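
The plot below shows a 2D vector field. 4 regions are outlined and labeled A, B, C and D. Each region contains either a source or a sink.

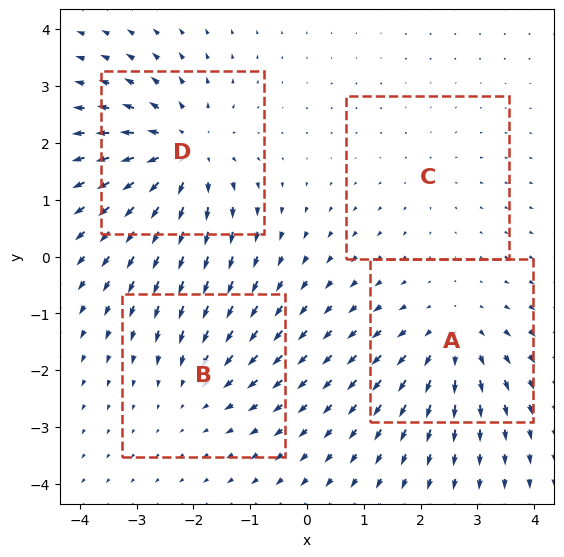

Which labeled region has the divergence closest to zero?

C

Divergence at each region's feature centre — A: about +5, B: about -3, C: about +2, D: about +7. Region C is closest to zero.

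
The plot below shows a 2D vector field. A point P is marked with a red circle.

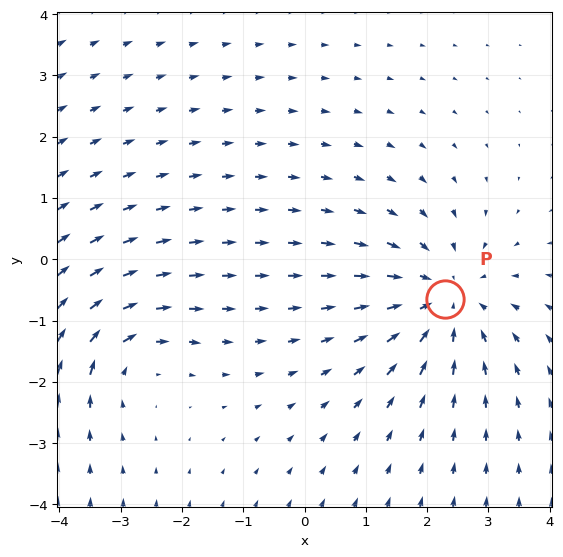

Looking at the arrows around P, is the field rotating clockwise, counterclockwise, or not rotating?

Near P at (2.3, -0.6) the arrows show no circulation. The curl there is ≈0.

not rotating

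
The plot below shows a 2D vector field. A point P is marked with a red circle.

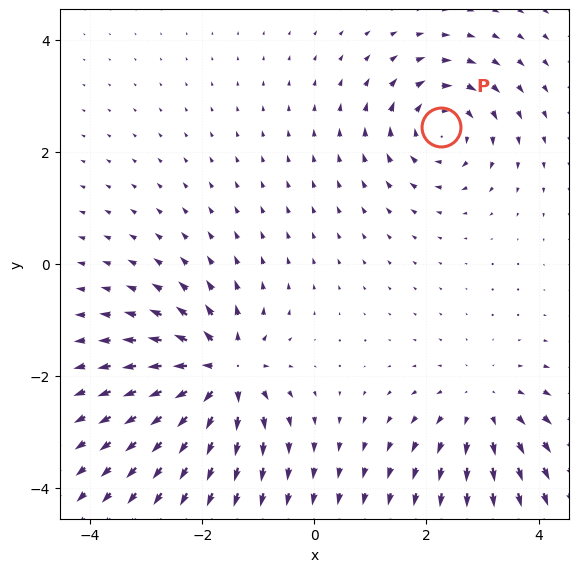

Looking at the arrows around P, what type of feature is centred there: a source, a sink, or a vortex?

vortex

At P (2.3, 2.4) the arrows circulate clockwise. Divergence ≈0, curl about -4 — near-zero divergence with nonzero curl is a vortex.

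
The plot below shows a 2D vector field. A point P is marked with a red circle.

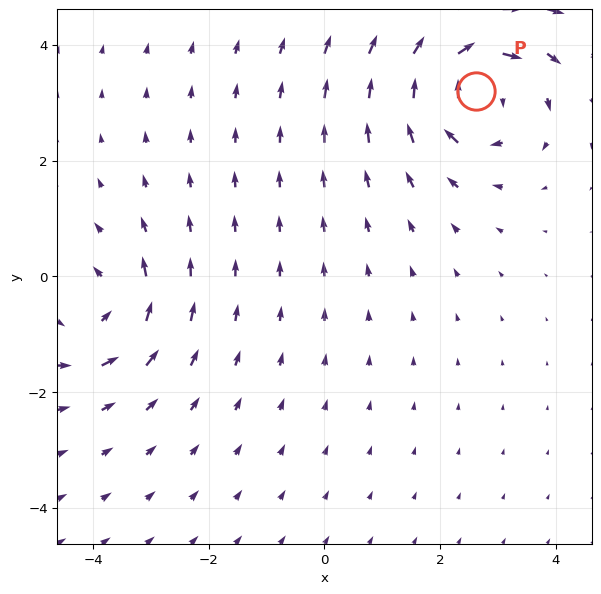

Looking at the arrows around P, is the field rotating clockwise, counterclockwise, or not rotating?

Near P at (2.6, 3.2) the arrows circulate clockwise. The curl (z-component) there is about -5; negative curl means clockwise rotation.

clockwise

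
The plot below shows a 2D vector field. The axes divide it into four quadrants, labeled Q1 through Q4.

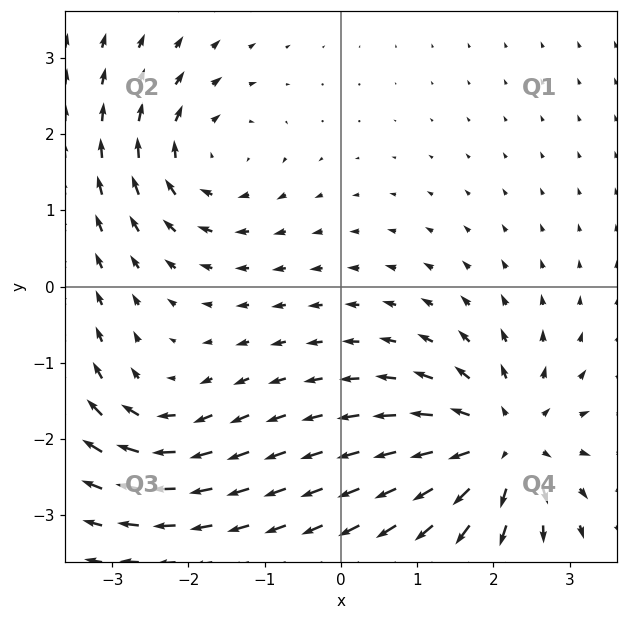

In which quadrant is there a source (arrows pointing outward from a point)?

Q4

The source sits at approximately (2.1, -2.1), which lies in quadrant Q4. The divergence there is about +6, positive as expected for a source.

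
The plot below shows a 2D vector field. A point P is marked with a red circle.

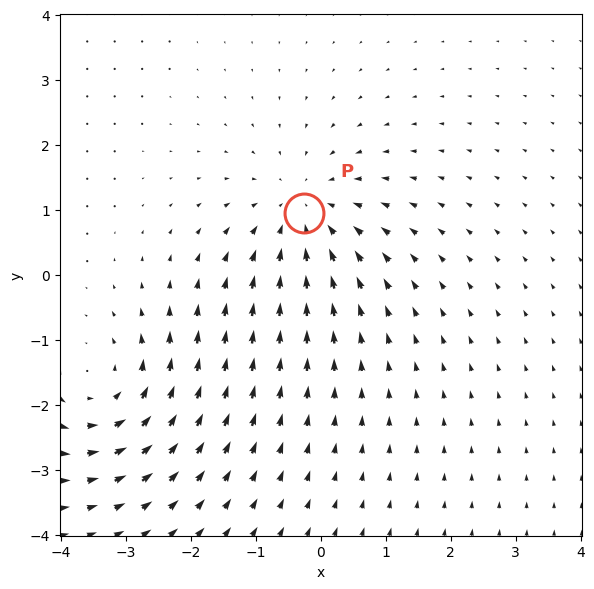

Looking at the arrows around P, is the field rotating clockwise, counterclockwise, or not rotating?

Near P at (-0.3, 0.9) the arrows show no circulation. The curl there is ≈0.

not rotating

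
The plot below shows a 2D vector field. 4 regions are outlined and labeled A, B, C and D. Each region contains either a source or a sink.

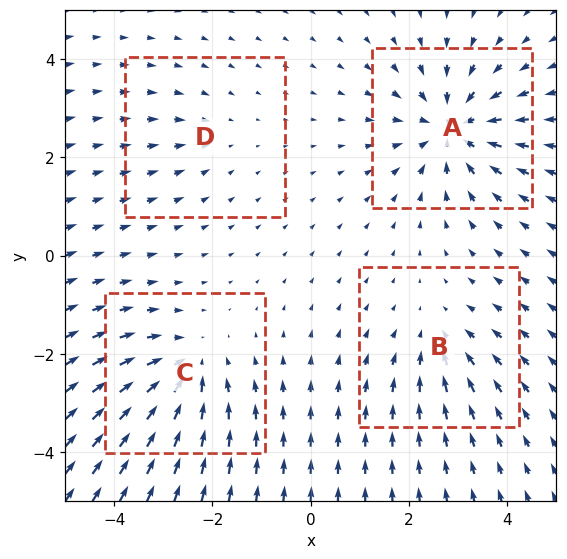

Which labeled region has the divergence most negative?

A

Divergence at each region's feature centre — A: about -6, B: about -3, C: about -5, D: about -2. Region A is most negative.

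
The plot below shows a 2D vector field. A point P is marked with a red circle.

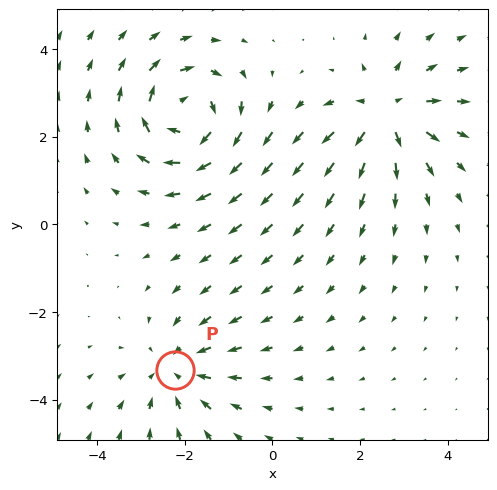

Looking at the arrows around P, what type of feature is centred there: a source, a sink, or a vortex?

At P (-2.2, -3.3) the arrows converge inward. Divergence about -3, curl ≈0 — negative divergence with near-zero curl is a sink.

sink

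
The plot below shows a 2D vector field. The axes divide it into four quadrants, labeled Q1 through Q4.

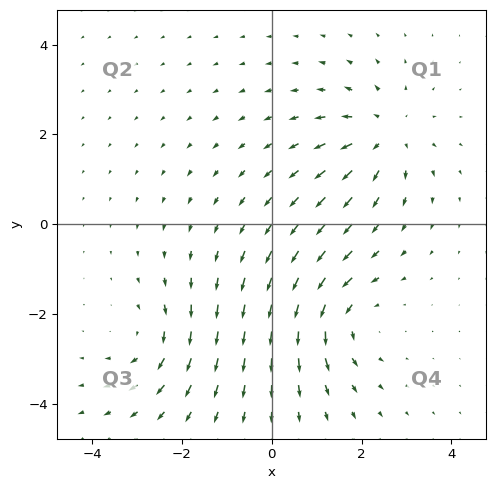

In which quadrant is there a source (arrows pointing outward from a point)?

The source sits at approximately (2.5, 2.0), which lies in quadrant Q1. The divergence there is about +4, positive as expected for a source.

Q1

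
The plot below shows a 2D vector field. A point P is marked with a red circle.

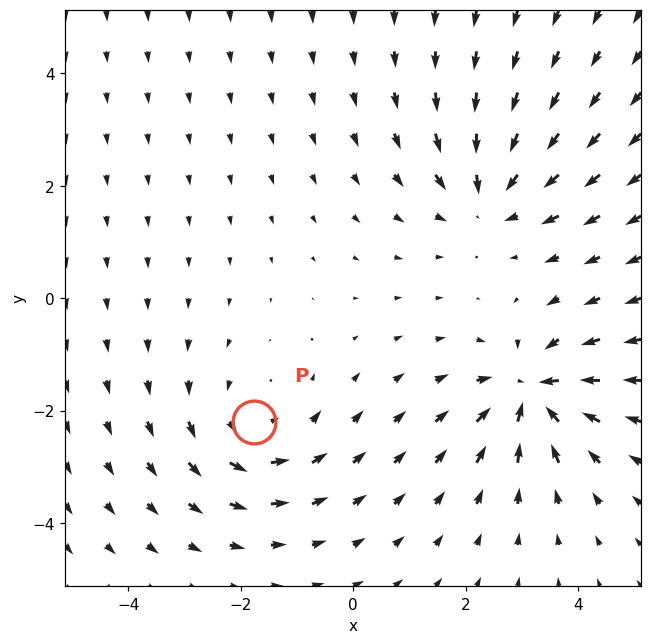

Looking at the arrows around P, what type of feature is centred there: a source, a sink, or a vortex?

At P (-1.8, -2.2) the arrows circulate counterclockwise. Divergence ≈0, curl about +4 — near-zero divergence with nonzero curl is a vortex.

vortex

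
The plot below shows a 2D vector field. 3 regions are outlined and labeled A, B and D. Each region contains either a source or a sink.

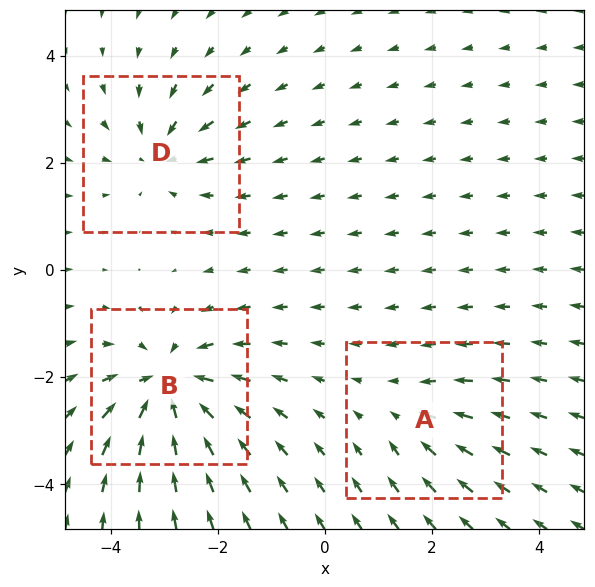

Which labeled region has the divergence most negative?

Divergence at each region's feature centre — A: about -2, B: about -6, D: about -3. Region B is most negative.

B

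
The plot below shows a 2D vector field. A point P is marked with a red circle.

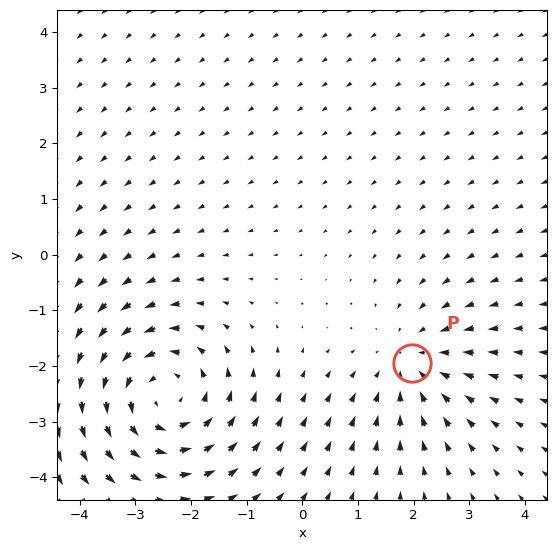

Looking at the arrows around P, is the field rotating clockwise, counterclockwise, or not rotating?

not rotating

Near P at (2.0, -2.0) the arrows show no circulation. The curl there is ≈0.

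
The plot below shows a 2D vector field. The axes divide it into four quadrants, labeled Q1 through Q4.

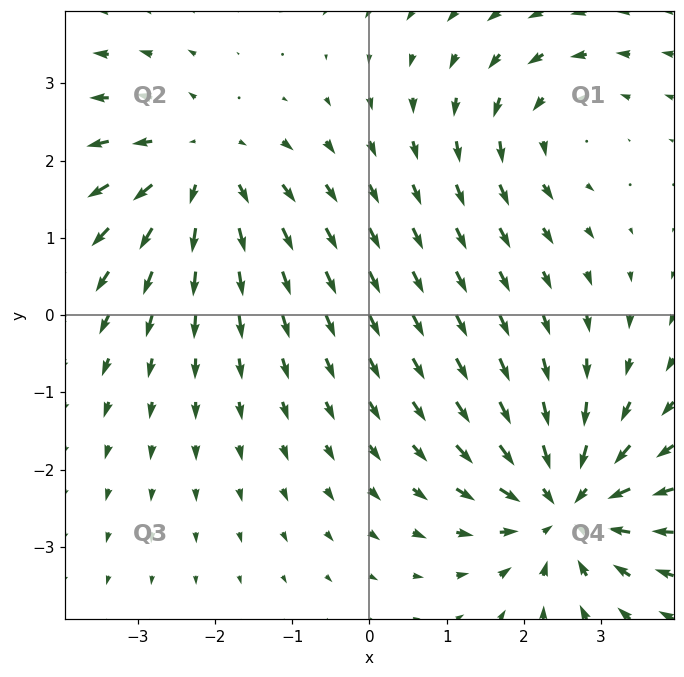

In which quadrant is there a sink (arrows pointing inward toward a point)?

The sink sits at approximately (2.5, -2.5), which lies in quadrant Q4. The divergence there is about -5, negative as expected for a sink.

Q4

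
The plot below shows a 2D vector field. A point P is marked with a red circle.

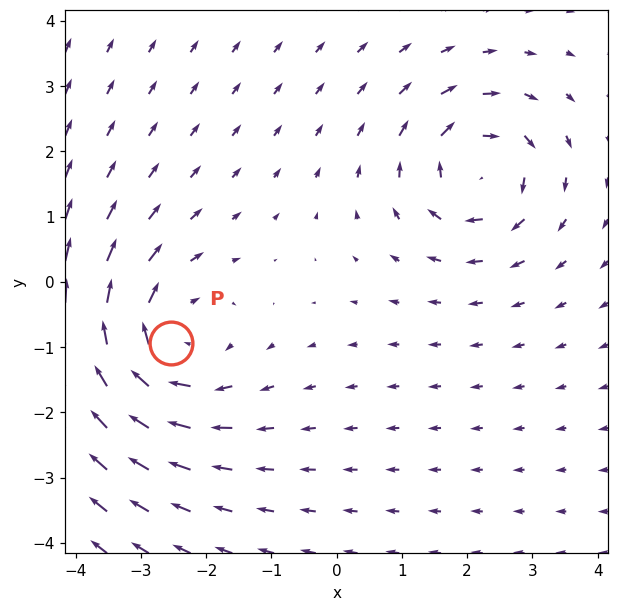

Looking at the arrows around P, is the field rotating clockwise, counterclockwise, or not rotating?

Near P at (-2.5, -0.9) the arrows circulate clockwise. The curl (z-component) there is about -3; negative curl means clockwise rotation.

clockwise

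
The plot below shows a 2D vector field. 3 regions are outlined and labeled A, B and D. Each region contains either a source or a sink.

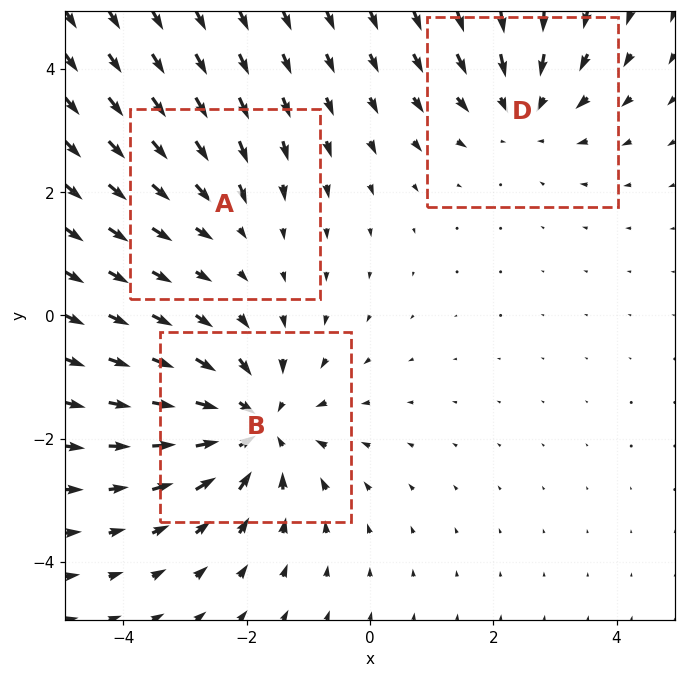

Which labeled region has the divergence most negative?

B

Divergence at each region's feature centre — A: about -2, B: about -4, D: about -3. Region B is most negative.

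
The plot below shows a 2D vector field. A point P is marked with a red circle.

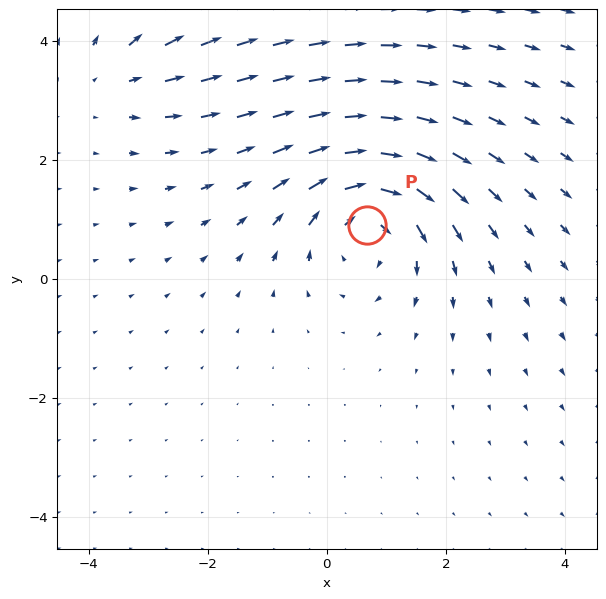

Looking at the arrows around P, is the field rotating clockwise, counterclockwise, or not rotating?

Near P at (0.7, 0.9) the arrows circulate clockwise. The curl (z-component) there is about -5; negative curl means clockwise rotation.

clockwise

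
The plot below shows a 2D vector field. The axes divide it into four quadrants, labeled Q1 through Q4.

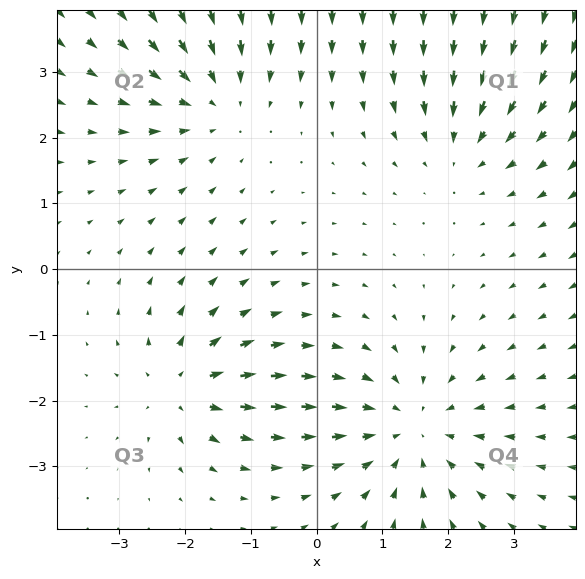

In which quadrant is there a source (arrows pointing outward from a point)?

The source sits at approximately (-2.0, -1.8), which lies in quadrant Q3. The divergence there is about +4, positive as expected for a source.

Q3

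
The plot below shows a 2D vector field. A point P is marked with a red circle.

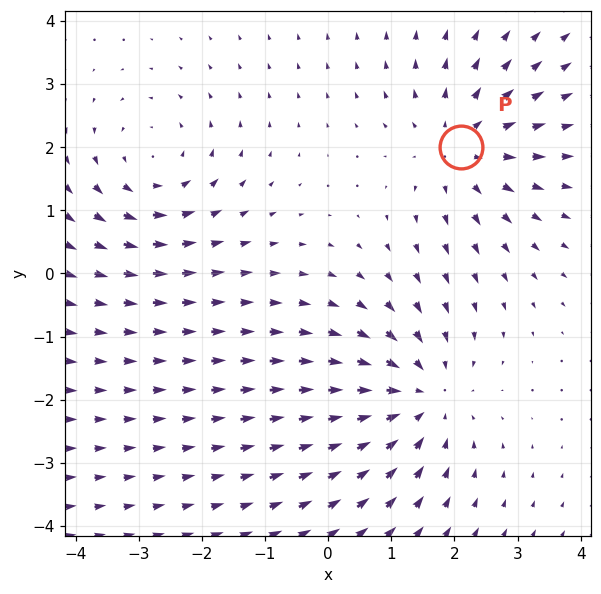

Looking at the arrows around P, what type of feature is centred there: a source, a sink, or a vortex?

At P (2.1, 2.0) the arrows spread outward. Divergence about +3, curl ≈0 — positive divergence with near-zero curl is a source.

source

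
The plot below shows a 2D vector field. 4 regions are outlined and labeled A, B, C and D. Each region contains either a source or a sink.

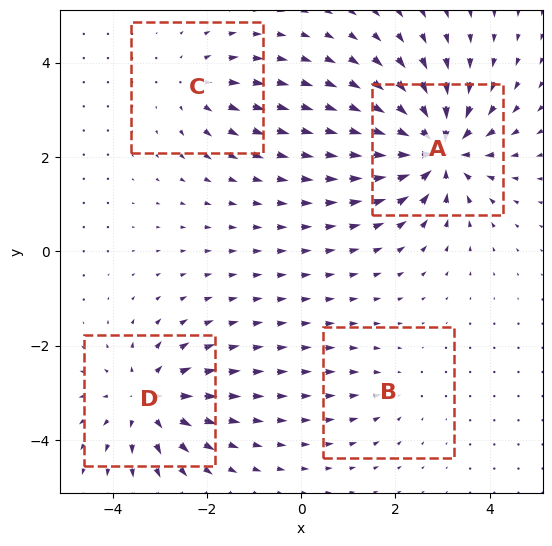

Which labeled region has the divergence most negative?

Divergence at each region's feature centre — A: about -8, B: about -2, C: about +3, D: about +6. Region A is most negative.

A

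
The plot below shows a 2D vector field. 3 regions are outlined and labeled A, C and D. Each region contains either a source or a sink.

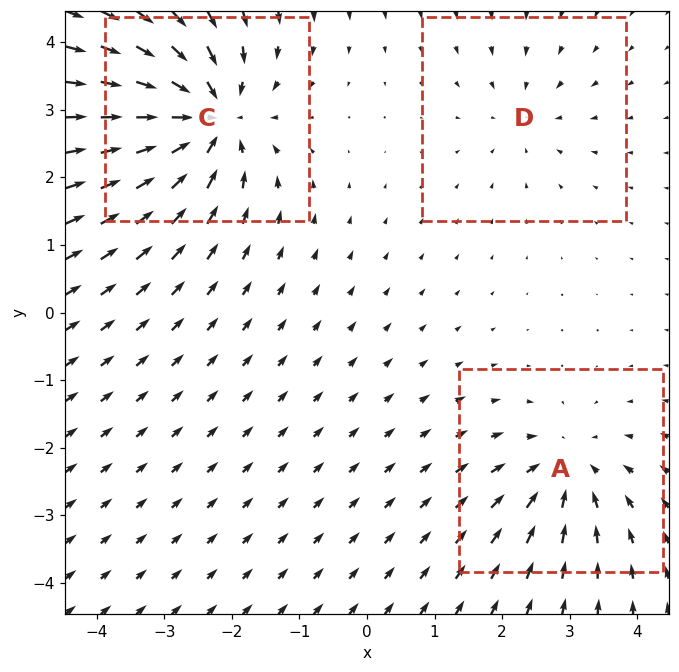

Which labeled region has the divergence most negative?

Divergence at each region's feature centre — A: about -3, C: about -6, D: about -2. Region C is most negative.

C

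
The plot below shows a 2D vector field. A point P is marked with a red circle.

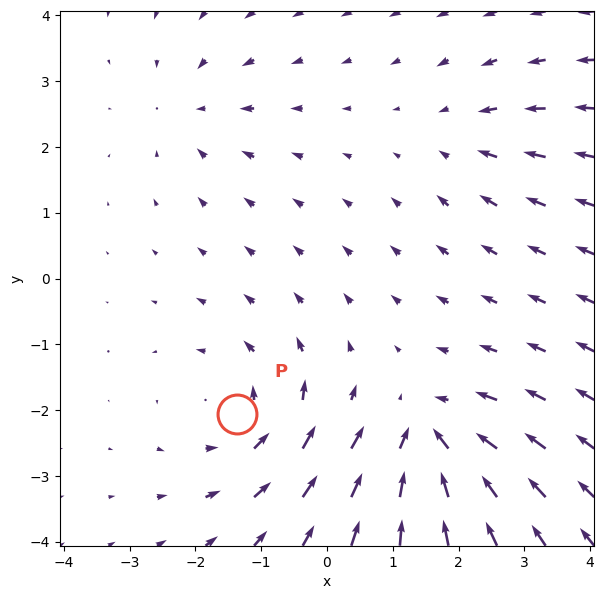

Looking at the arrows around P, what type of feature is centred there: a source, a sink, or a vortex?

vortex

At P (-1.4, -2.1) the arrows circulate counterclockwise. Divergence ≈0, curl about +5 — near-zero divergence with nonzero curl is a vortex.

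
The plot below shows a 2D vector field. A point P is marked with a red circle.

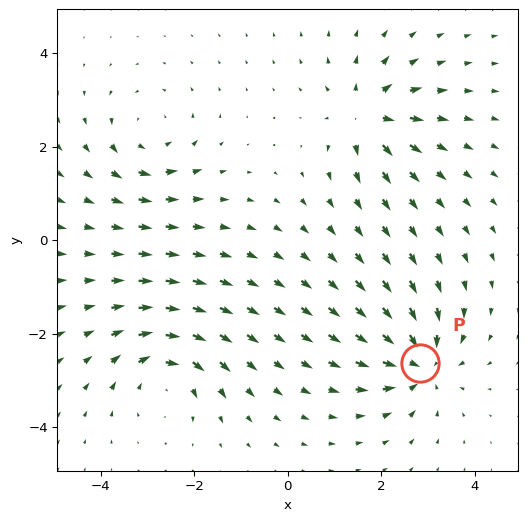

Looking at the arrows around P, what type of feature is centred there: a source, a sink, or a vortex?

sink

At P (2.8, -2.6) the arrows converge inward. Divergence about -4, curl ≈0 — negative divergence with near-zero curl is a sink.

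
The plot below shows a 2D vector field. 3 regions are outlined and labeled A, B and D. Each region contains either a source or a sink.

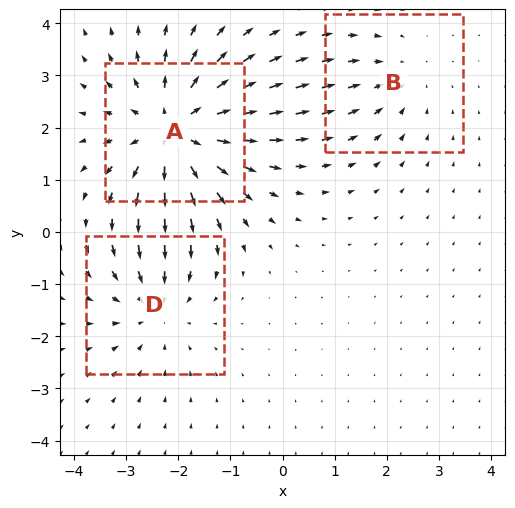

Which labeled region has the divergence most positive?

Divergence at each region's feature centre — A: about +4, B: about -2, D: about -3. Region A is most positive.

A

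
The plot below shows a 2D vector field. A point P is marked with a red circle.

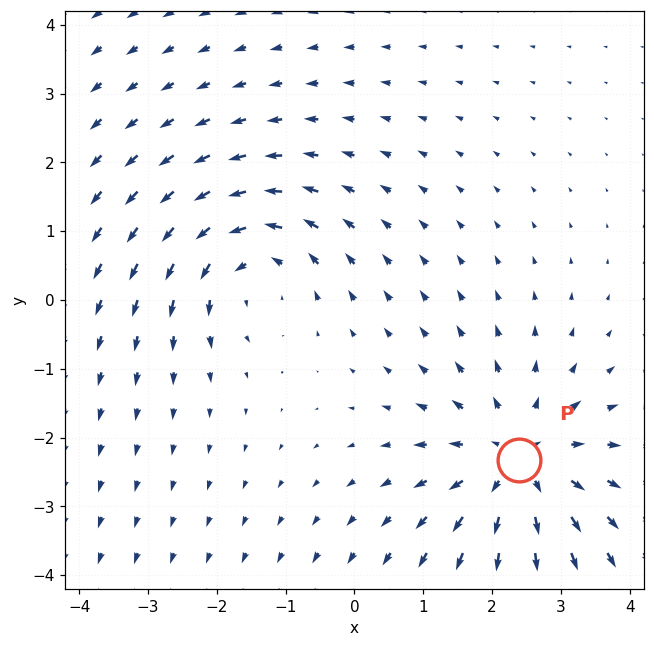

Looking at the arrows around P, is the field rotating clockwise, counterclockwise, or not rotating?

Near P at (2.4, -2.3) the arrows show no circulation. The curl there is ≈0.

not rotating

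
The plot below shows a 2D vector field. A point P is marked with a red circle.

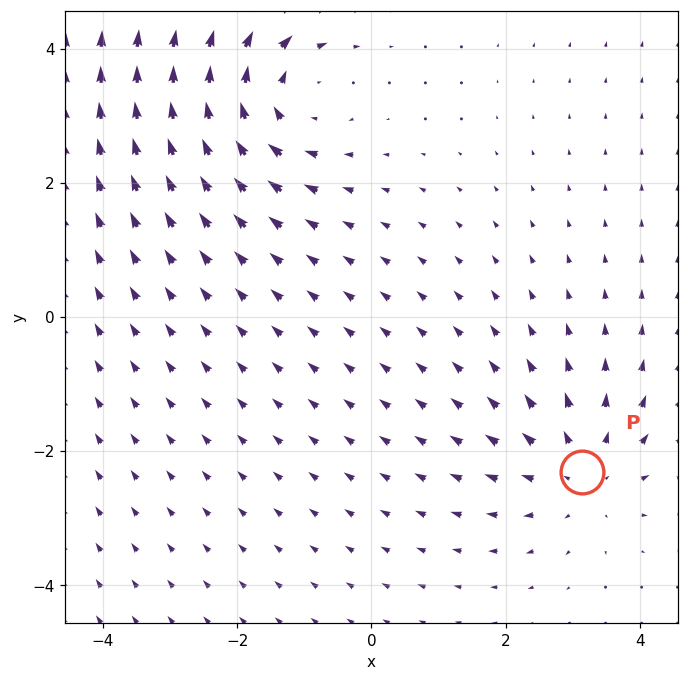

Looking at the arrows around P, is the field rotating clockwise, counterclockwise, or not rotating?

Near P at (3.1, -2.3) the arrows show no circulation. The curl there is ≈0.

not rotating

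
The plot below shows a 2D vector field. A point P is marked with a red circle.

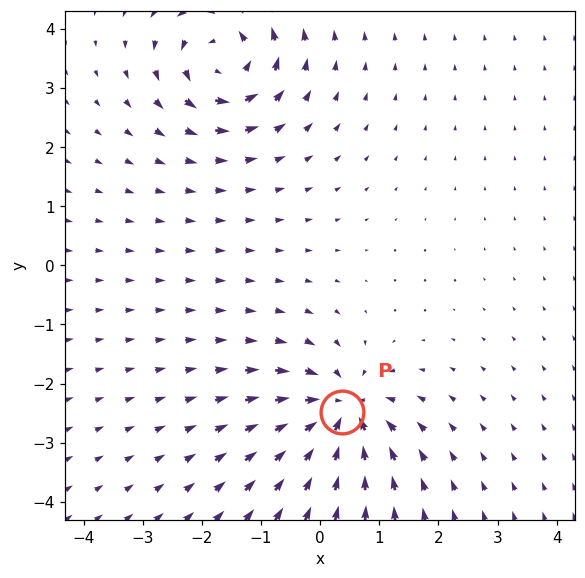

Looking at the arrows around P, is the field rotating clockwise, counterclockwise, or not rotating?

Near P at (0.4, -2.5) the arrows show no circulation. The curl there is ≈0.

not rotating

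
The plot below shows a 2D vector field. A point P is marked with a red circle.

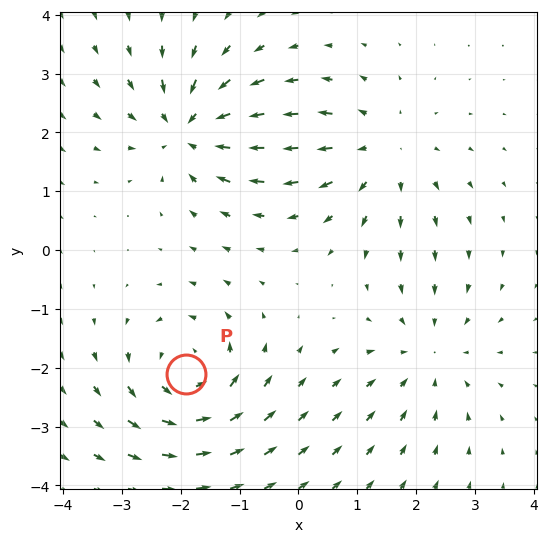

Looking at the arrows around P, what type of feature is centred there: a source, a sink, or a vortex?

At P (-1.9, -2.1) the arrows circulate counterclockwise. Divergence ≈0, curl about +6 — near-zero divergence with nonzero curl is a vortex.

vortex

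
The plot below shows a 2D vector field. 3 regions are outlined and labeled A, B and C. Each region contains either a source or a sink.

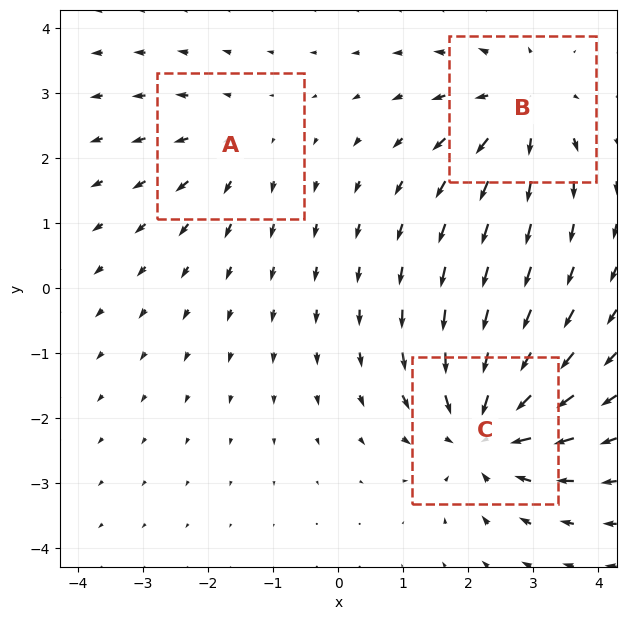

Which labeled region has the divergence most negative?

Divergence at each region's feature centre — A: about +2, B: about +3, C: about -5. Region C is most negative.

C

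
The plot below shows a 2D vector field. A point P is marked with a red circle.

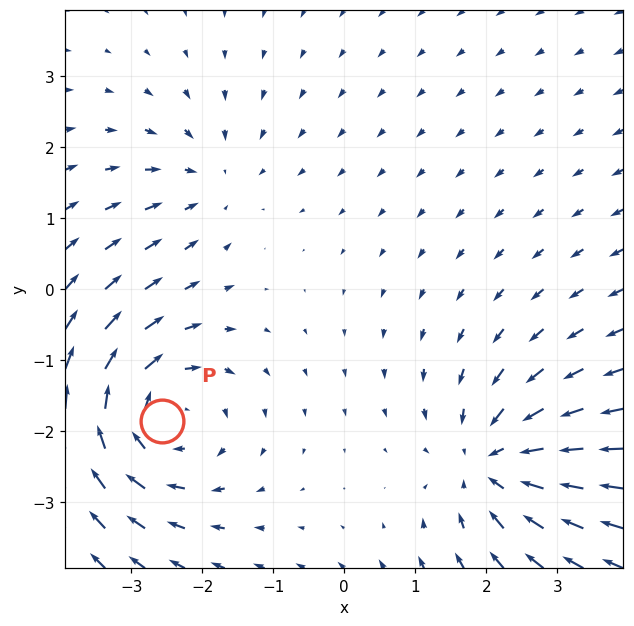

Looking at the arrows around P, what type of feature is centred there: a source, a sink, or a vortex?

At P (-2.6, -1.9) the arrows circulate clockwise. Divergence ≈0, curl about -5 — near-zero divergence with nonzero curl is a vortex.

vortex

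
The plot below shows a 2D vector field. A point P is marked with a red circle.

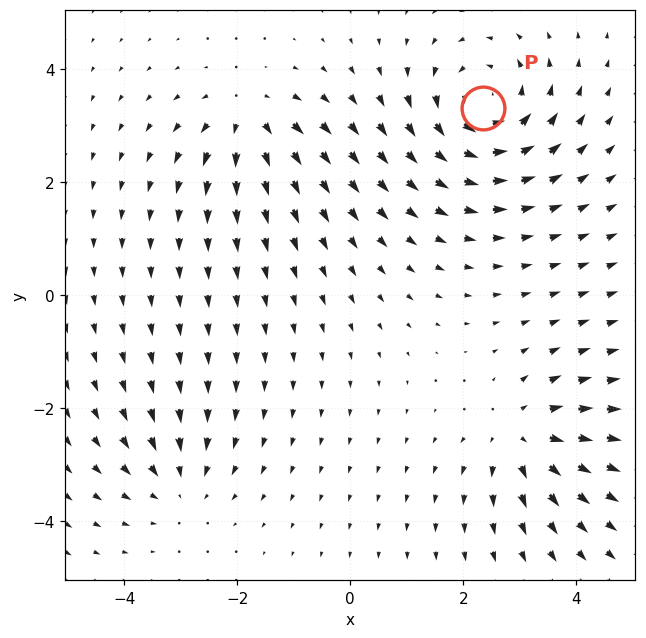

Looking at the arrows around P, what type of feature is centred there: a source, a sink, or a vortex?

At P (2.3, 3.3) the arrows circulate counterclockwise. Divergence ≈0, curl about +5 — near-zero divergence with nonzero curl is a vortex.

vortex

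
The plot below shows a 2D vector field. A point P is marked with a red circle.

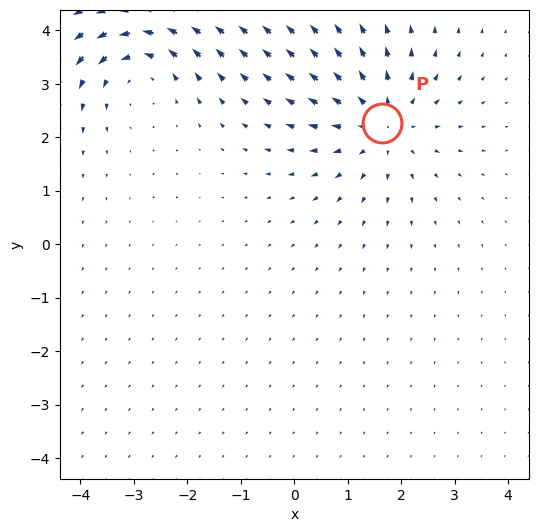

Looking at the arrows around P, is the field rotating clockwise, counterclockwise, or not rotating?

not rotating

Near P at (1.6, 2.3) the arrows show no circulation. The curl there is ≈0.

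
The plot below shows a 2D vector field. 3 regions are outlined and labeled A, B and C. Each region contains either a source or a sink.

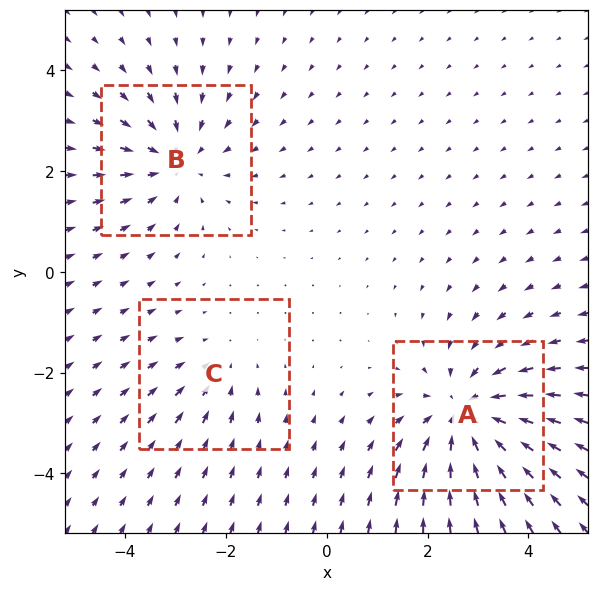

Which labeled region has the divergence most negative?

Divergence at each region's feature centre — A: about -4, B: about -3, C: about -2. Region A is most negative.

A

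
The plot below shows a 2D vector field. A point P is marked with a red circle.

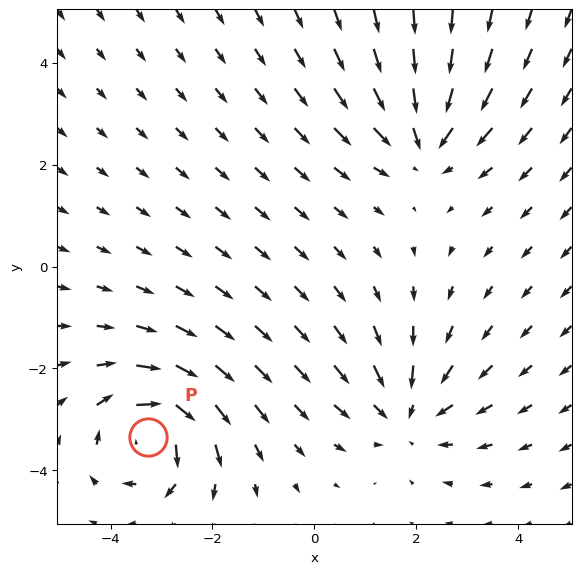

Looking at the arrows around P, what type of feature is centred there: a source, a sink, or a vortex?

At P (-3.3, -3.3) the arrows circulate clockwise. Divergence ≈0, curl about -7 — near-zero divergence with nonzero curl is a vortex.

vortex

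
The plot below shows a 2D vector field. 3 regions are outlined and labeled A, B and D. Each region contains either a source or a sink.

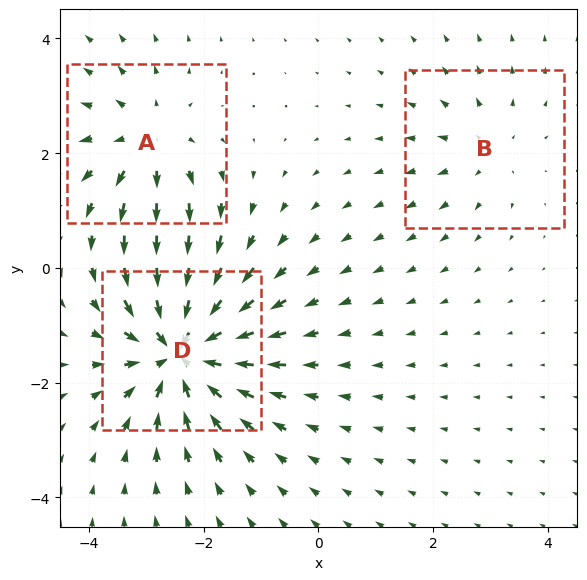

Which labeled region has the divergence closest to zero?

B

Divergence at each region's feature centre — A: about +3, B: about +2, D: about -6. Region B is closest to zero.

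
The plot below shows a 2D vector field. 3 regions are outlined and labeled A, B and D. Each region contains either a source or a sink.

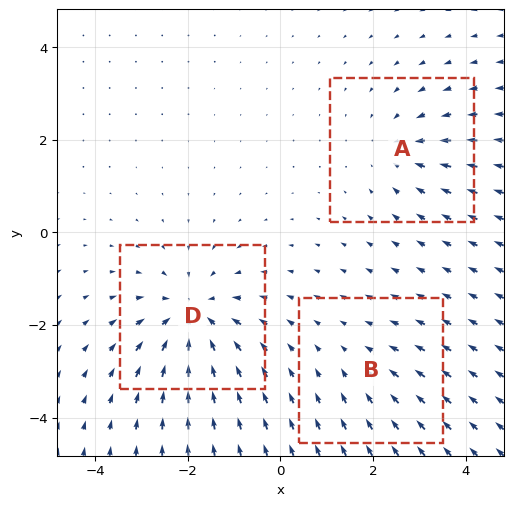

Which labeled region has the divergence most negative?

D

Divergence at each region's feature centre — A: about -3, B: about -2, D: about -5. Region D is most negative.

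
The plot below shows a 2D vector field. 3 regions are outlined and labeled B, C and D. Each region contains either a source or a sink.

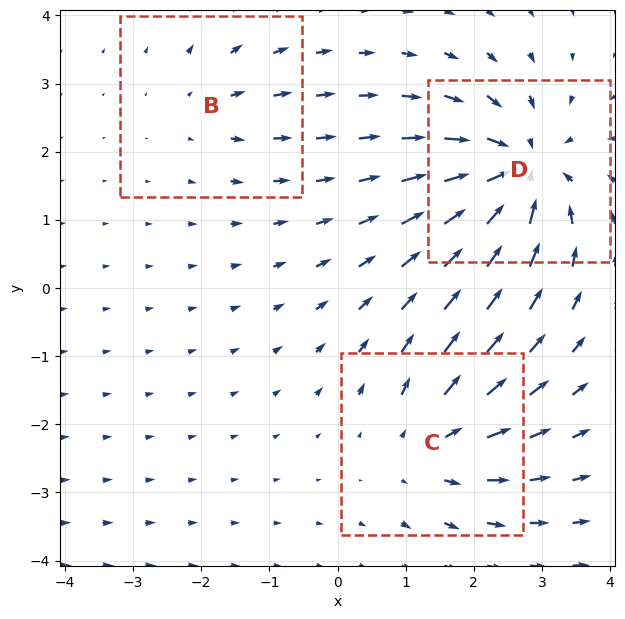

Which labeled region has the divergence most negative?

D

Divergence at each region's feature centre — B: about +2, C: about +4, D: about -6. Region D is most negative.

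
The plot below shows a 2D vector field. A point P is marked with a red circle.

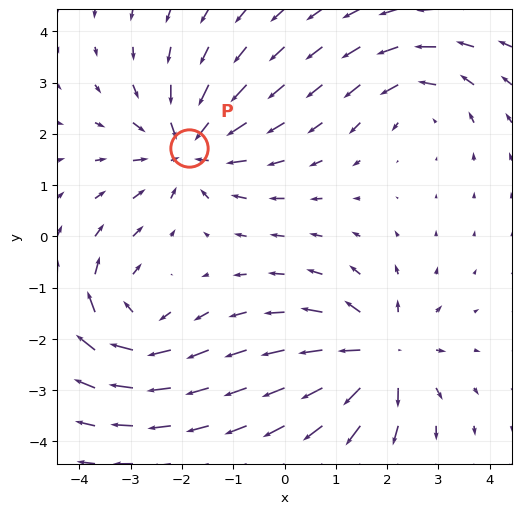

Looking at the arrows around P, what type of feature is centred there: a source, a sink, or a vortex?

At P (-1.9, 1.7) the arrows converge inward. Divergence about -4, curl ≈0 — negative divergence with near-zero curl is a sink.

sink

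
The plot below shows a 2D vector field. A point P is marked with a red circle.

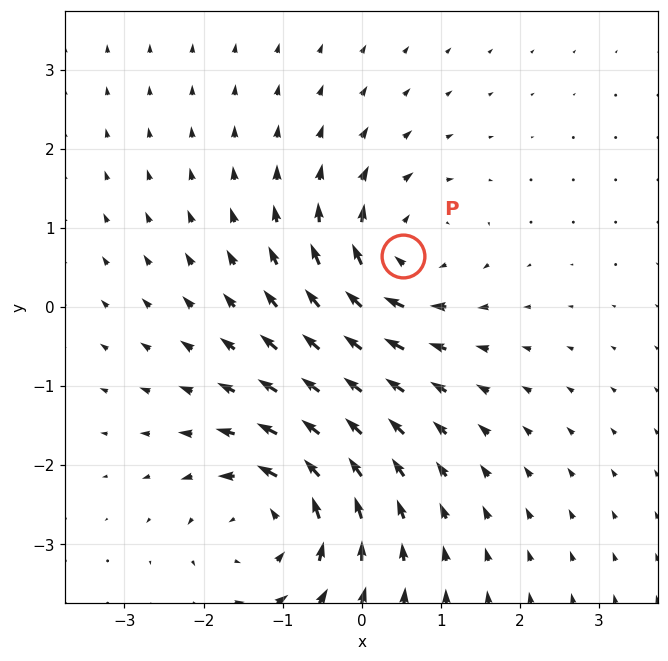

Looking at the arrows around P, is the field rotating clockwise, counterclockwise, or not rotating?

clockwise

Near P at (0.5, 0.6) the arrows circulate clockwise. The curl (z-component) there is about -5; negative curl means clockwise rotation.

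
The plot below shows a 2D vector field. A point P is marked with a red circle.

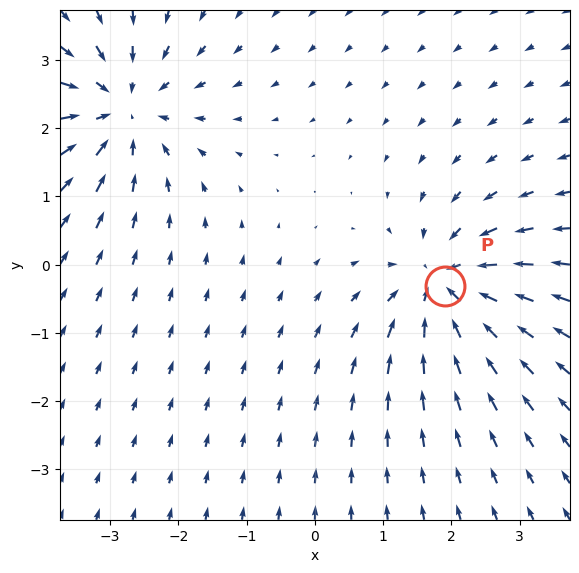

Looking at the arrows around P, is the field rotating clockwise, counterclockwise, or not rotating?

Near P at (1.9, -0.3) the arrows show no circulation. The curl there is ≈0.

not rotating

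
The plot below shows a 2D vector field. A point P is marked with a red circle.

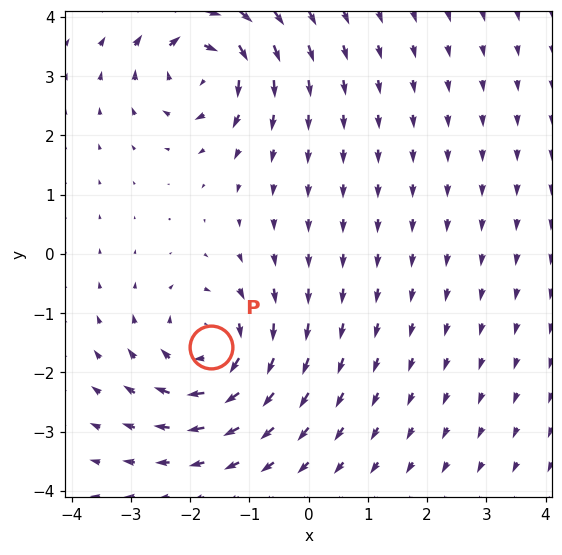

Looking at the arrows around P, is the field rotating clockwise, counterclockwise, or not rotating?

Near P at (-1.7, -1.6) the arrows circulate clockwise. The curl (z-component) there is about -5; negative curl means clockwise rotation.

clockwise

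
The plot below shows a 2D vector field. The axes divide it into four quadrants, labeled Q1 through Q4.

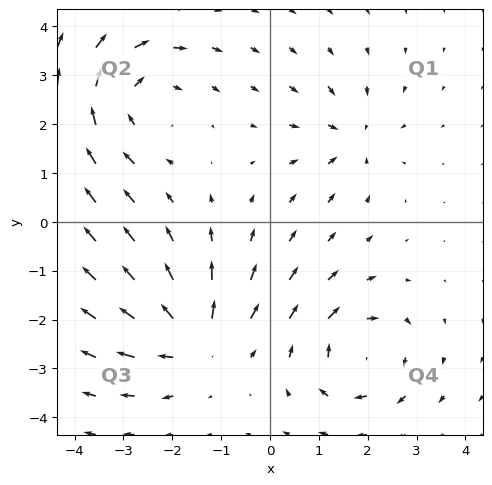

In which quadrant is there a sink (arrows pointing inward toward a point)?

The sink sits at approximately (1.7, 1.7), which lies in quadrant Q1. The divergence there is about -3, negative as expected for a sink.

Q1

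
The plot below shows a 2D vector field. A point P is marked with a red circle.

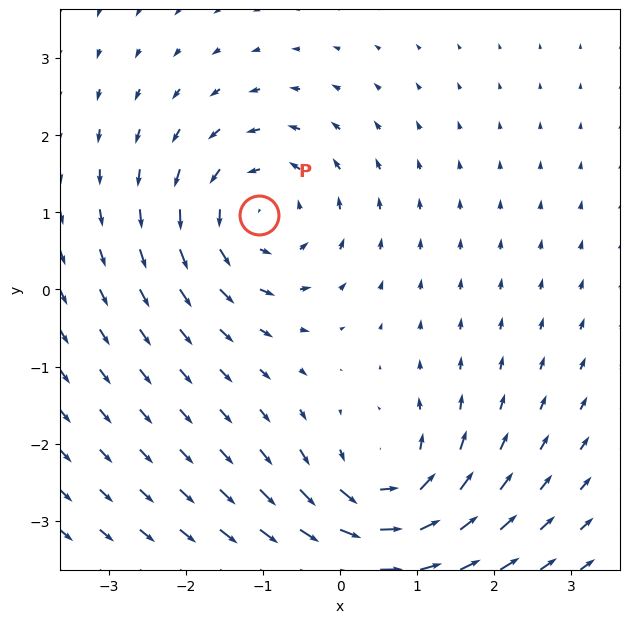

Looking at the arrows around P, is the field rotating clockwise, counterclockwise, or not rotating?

counterclockwise

Near P at (-1.0, 1.0) the arrows circulate counterclockwise. The curl (z-component) there is about +4; positive curl means counterclockwise rotation.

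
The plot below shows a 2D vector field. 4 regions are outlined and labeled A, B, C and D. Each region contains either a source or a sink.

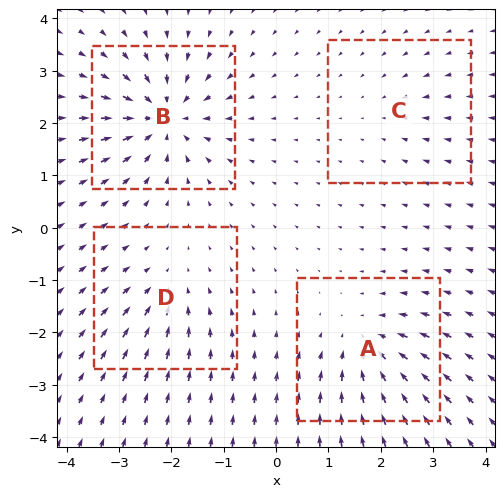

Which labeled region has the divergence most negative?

B

Divergence at each region's feature centre — A: about -6, B: about -8, C: about -2, D: about -4. Region B is most negative.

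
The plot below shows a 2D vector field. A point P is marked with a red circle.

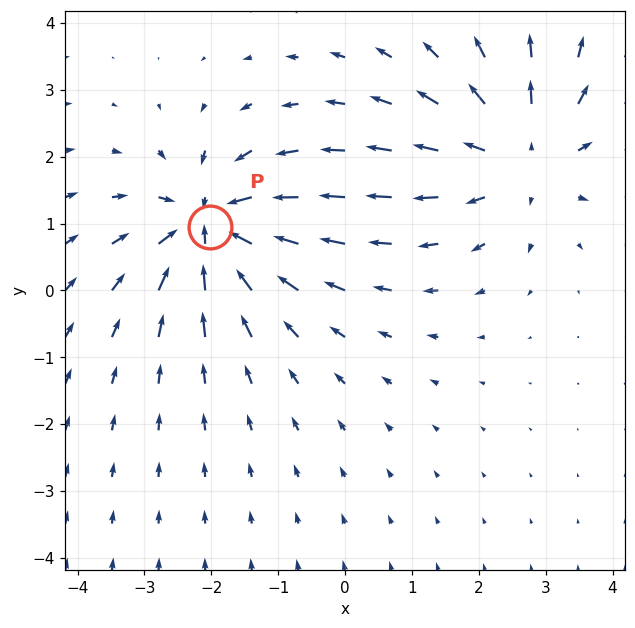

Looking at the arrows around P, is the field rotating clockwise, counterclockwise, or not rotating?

not rotating

Near P at (-2.0, 0.9) the arrows show no circulation. The curl there is ≈0.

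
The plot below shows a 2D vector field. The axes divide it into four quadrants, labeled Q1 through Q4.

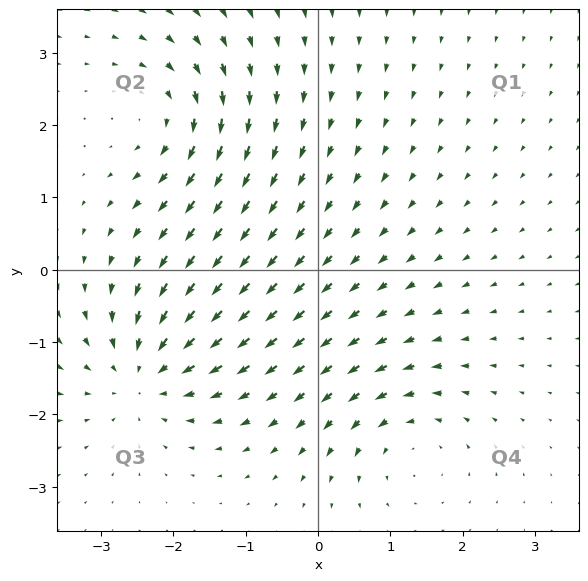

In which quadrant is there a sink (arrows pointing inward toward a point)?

Q3

The sink sits at approximately (-2.4, -1.4), which lies in quadrant Q3. The divergence there is about -5, negative as expected for a sink.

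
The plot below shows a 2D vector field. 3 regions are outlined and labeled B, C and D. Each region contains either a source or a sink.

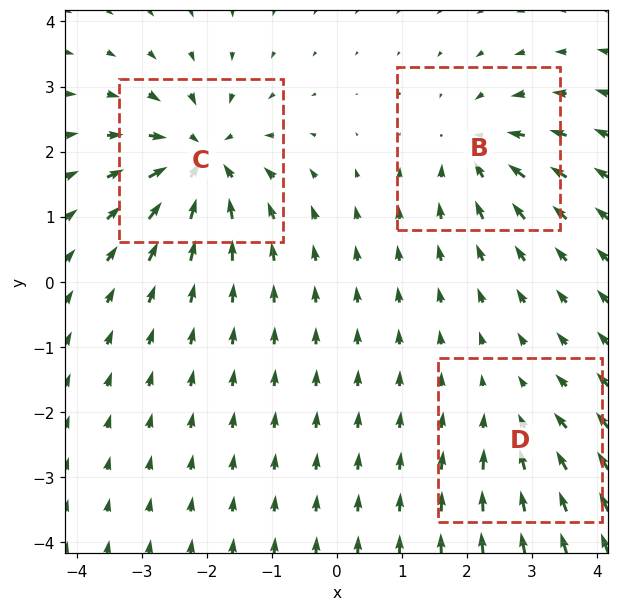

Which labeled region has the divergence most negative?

Divergence at each region's feature centre — B: about -4, C: about -6, D: about -3. Region C is most negative.

C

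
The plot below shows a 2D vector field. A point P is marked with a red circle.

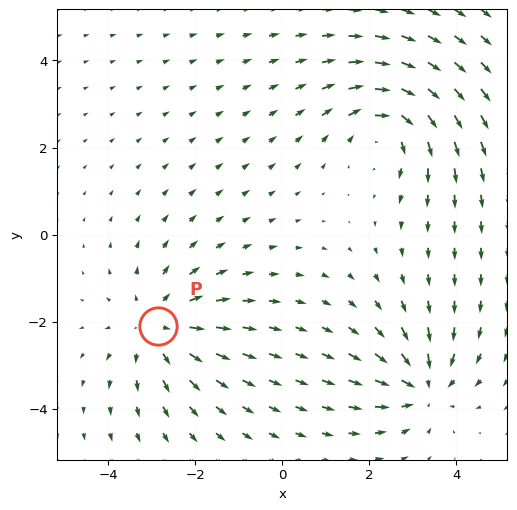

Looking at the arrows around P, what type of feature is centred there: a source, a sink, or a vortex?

At P (-2.9, -2.1) the arrows spread outward. Divergence about +3, curl ≈0 — positive divergence with near-zero curl is a source.

source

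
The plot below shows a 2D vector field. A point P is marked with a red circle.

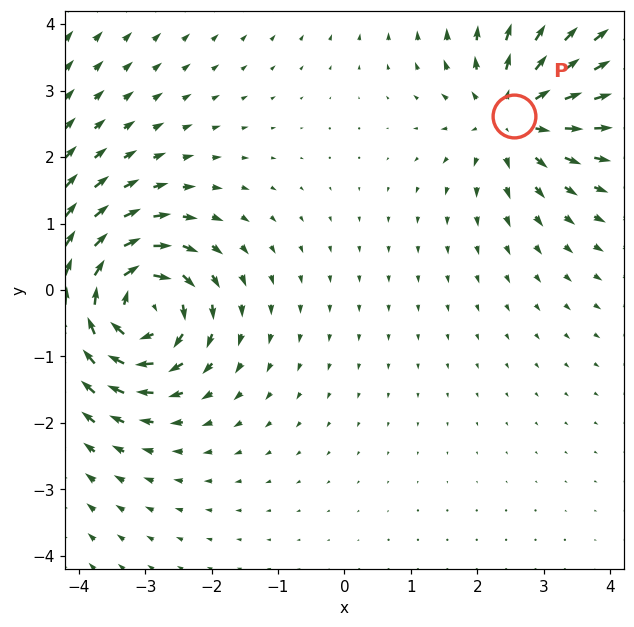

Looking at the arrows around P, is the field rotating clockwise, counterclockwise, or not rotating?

not rotating

Near P at (2.5, 2.6) the arrows show no circulation. The curl there is ≈0.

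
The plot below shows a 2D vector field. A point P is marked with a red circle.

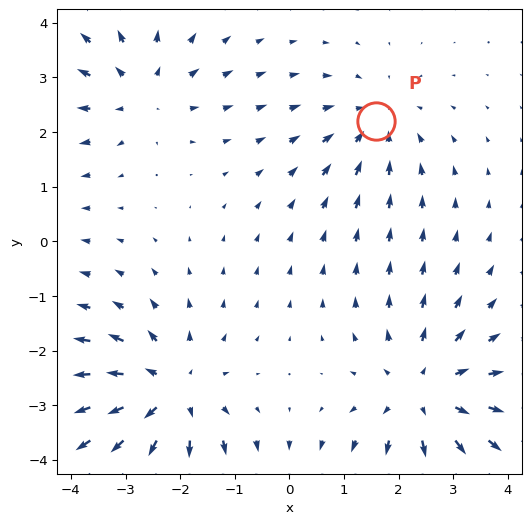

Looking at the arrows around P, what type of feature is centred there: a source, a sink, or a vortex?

At P (1.6, 2.2) the arrows converge inward. Divergence about -3, curl ≈0 — negative divergence with near-zero curl is a sink.

sink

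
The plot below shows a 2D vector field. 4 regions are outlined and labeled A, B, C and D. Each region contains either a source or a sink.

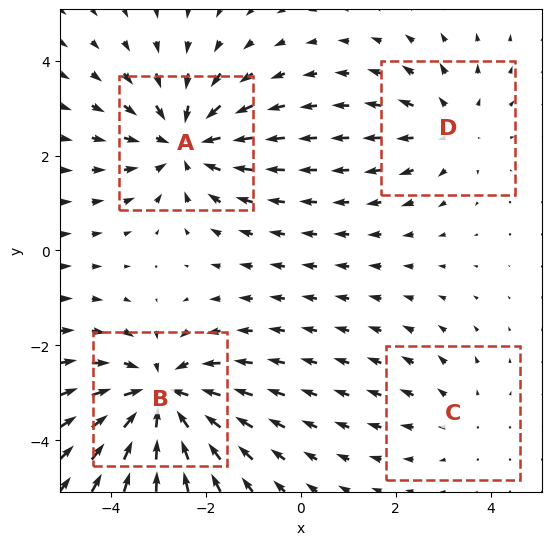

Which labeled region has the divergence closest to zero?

Divergence at each region's feature centre — A: about -5, B: about -6, C: about +2, D: about +3. Region C is closest to zero.

C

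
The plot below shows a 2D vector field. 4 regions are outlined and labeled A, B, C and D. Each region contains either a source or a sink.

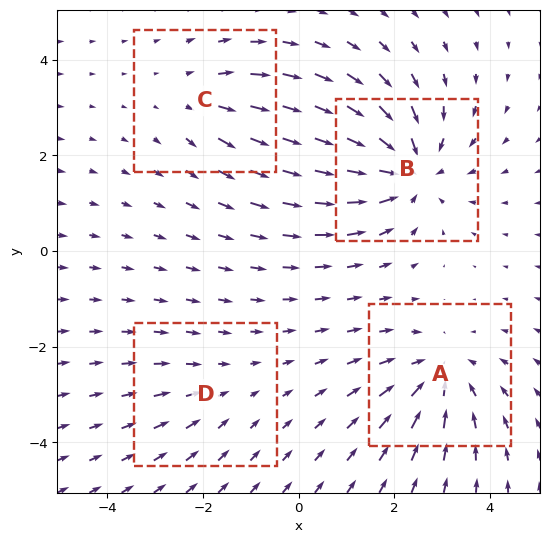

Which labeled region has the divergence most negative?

B

Divergence at each region's feature centre — A: about -4, B: about -6, C: about +3, D: about -2. Region B is most negative.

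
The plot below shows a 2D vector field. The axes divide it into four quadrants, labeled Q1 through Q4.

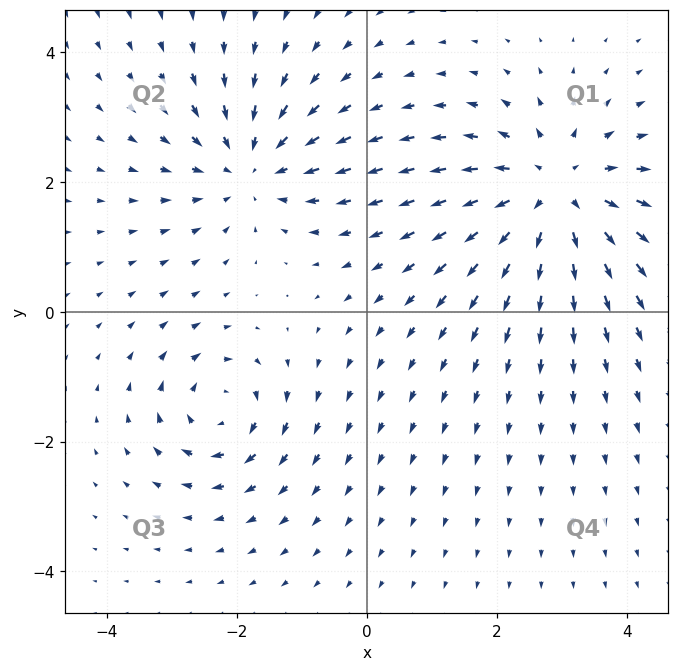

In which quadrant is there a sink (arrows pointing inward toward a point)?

Q2

The sink sits at approximately (-1.8, 2.2), which lies in quadrant Q2. The divergence there is about -3, negative as expected for a sink.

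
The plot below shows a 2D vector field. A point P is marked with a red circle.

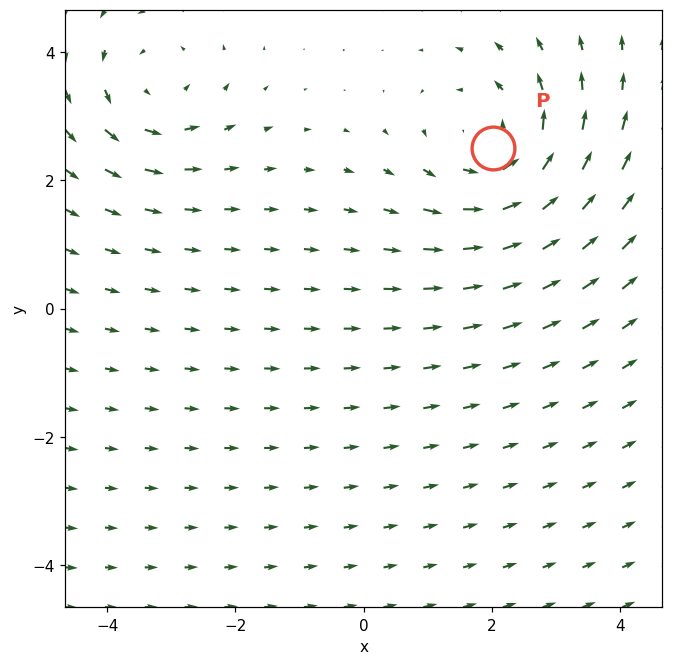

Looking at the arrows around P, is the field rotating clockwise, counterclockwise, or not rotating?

counterclockwise

Near P at (2.0, 2.5) the arrows circulate counterclockwise. The curl (z-component) there is about +3; positive curl means counterclockwise rotation.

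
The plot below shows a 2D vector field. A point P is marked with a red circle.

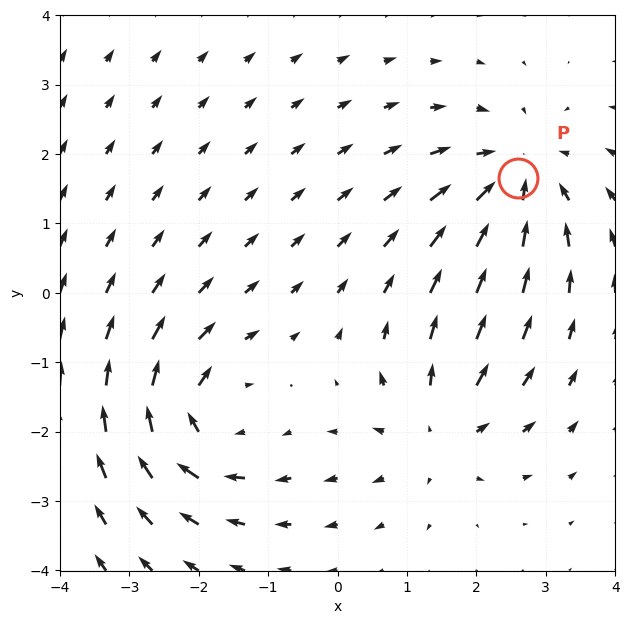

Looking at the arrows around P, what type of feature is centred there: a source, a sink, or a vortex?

sink

At P (2.6, 1.7) the arrows converge inward. Divergence about -5, curl ≈0 — negative divergence with near-zero curl is a sink.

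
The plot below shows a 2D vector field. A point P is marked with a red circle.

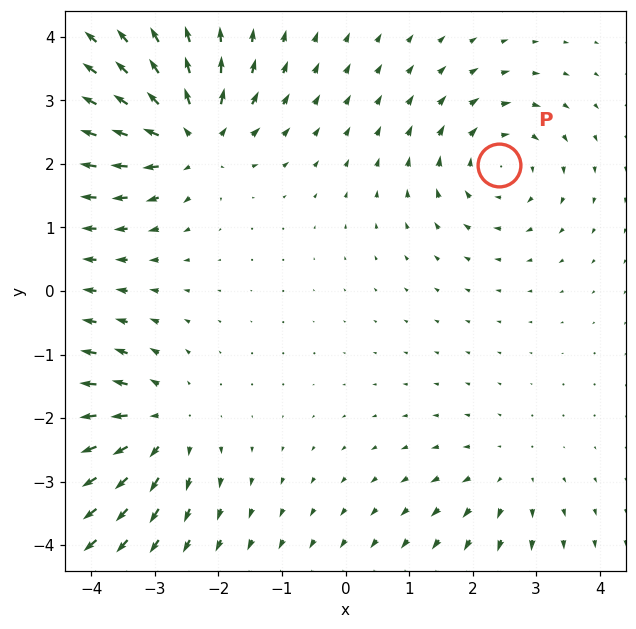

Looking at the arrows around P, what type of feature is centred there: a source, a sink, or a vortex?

vortex

At P (2.4, 2.0) the arrows circulate clockwise. Divergence ≈0, curl about -5 — near-zero divergence with nonzero curl is a vortex.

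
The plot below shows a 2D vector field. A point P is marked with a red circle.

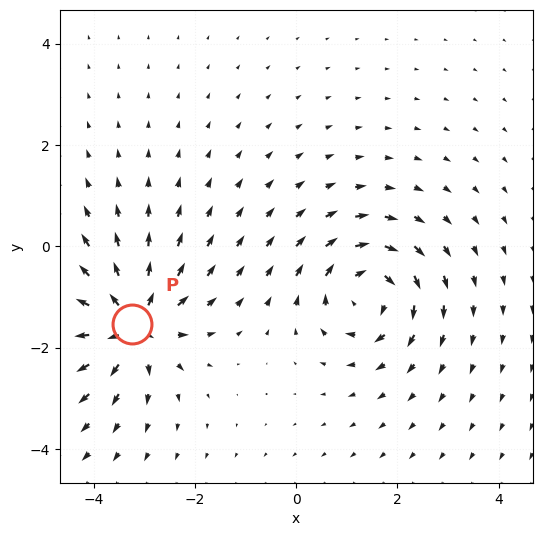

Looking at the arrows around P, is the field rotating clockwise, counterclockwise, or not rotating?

not rotating

Near P at (-3.2, -1.5) the arrows show no circulation. The curl there is ≈0.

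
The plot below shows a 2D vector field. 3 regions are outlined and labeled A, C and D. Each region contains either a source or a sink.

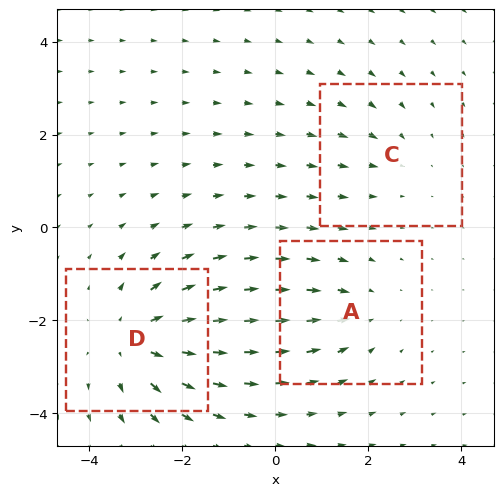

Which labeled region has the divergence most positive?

Divergence at each region's feature centre — A: about -3, C: about -2, D: about +4. Region D is most positive.

D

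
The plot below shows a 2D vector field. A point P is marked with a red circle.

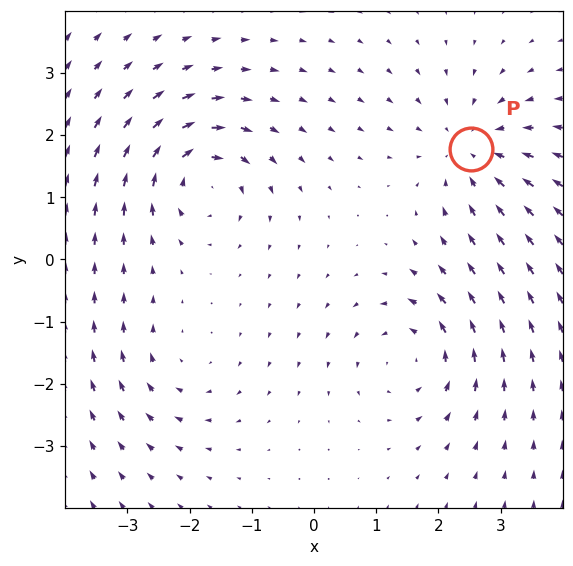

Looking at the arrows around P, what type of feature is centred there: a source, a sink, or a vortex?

At P (2.5, 1.8) the arrows converge inward. Divergence about -3, curl ≈0 — negative divergence with near-zero curl is a sink.

sink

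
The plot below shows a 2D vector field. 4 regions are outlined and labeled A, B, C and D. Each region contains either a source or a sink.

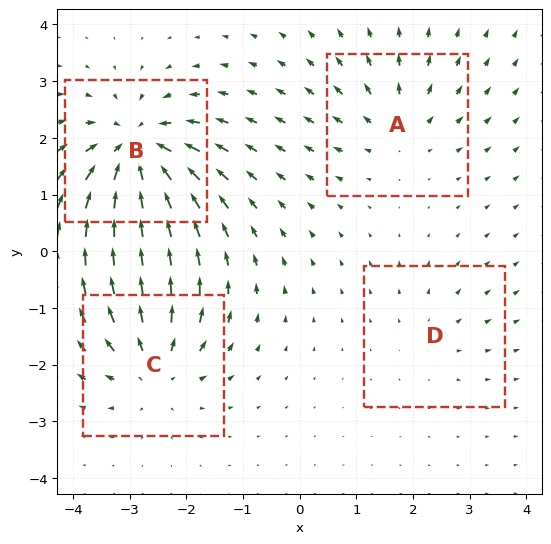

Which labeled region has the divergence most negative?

Divergence at each region's feature centre — A: about +4, B: about -8, C: about +6, D: about +2. Region B is most negative.

B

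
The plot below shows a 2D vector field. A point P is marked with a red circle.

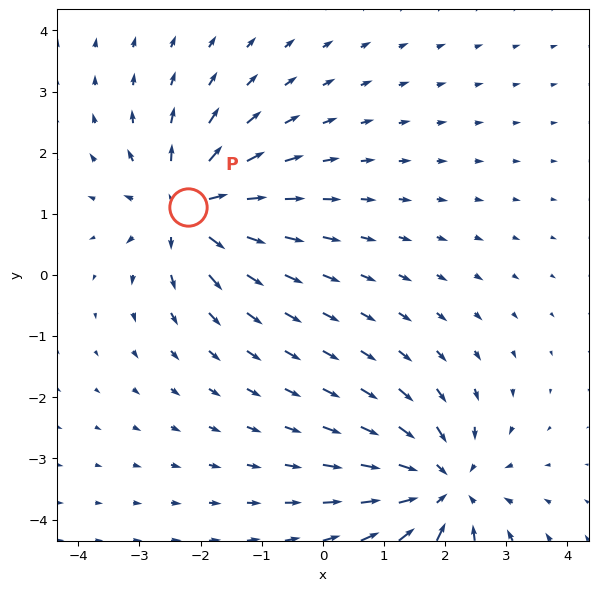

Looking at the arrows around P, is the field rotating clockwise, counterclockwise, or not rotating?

not rotating

Near P at (-2.2, 1.1) the arrows show no circulation. The curl there is ≈0.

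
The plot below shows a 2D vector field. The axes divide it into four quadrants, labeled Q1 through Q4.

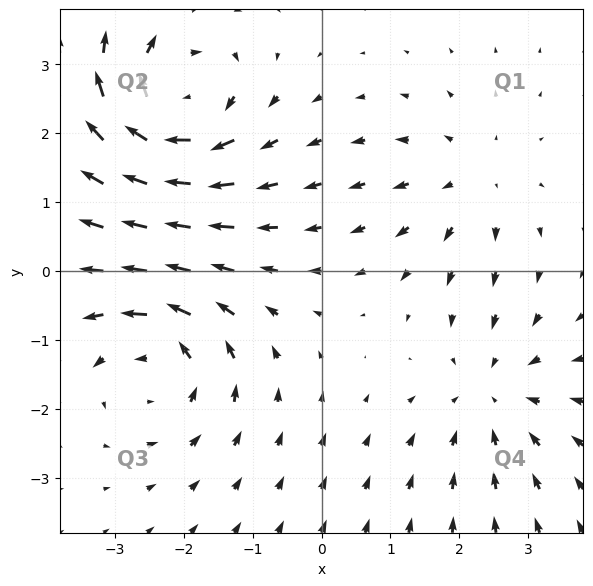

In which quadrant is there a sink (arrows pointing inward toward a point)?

Q4

The sink sits at approximately (2.5, -1.8), which lies in quadrant Q4. The divergence there is about -3, negative as expected for a sink.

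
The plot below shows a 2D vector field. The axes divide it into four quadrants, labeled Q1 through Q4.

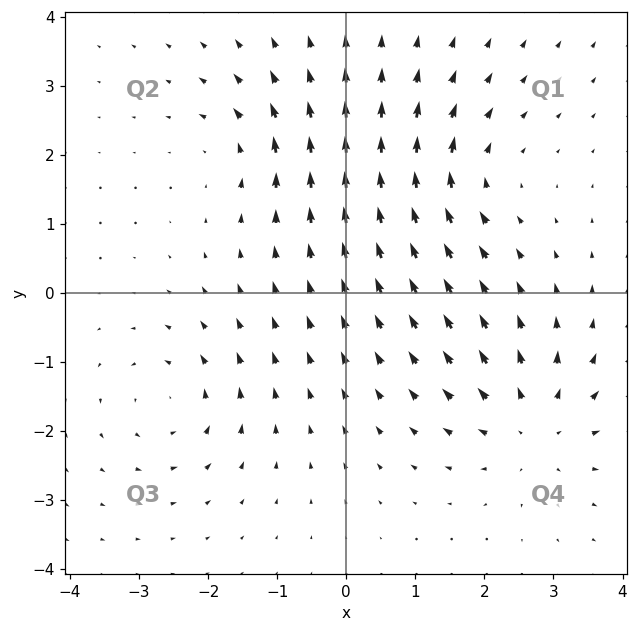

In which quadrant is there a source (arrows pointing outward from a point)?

The source sits at approximately (2.7, -1.9), which lies in quadrant Q4. The divergence there is about +5, positive as expected for a source.

Q4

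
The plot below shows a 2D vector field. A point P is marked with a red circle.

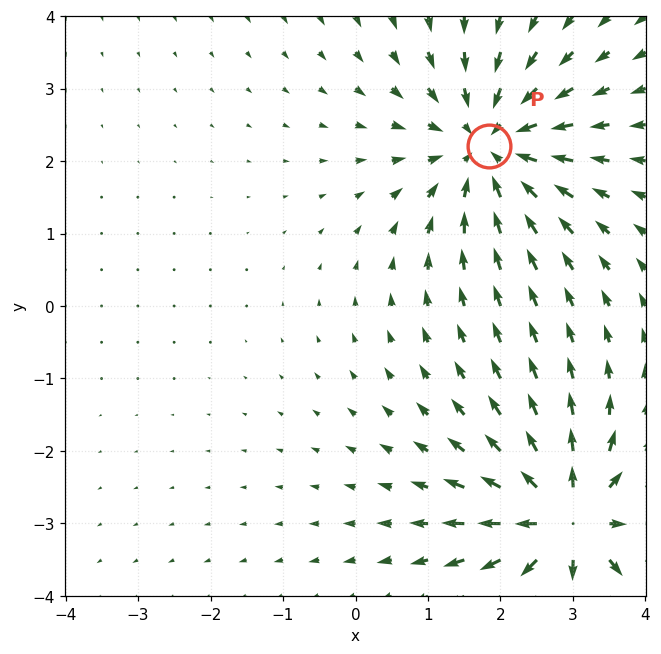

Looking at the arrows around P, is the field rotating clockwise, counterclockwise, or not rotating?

not rotating

Near P at (1.8, 2.2) the arrows show no circulation. The curl there is ≈0.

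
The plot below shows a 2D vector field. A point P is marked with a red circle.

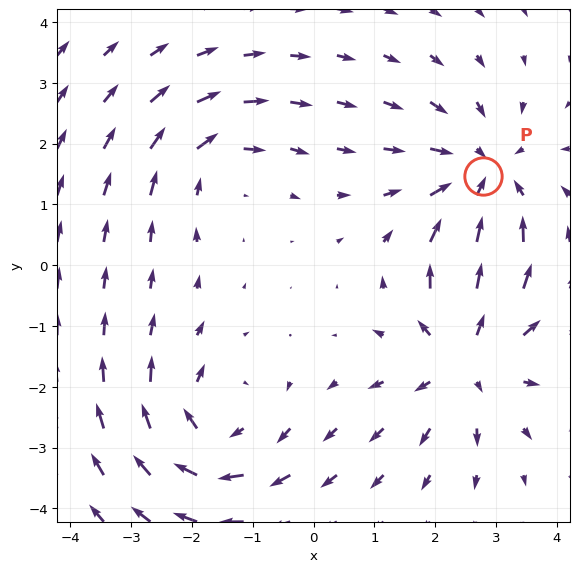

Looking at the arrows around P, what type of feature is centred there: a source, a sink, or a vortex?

At P (2.8, 1.5) the arrows converge inward. Divergence about -3, curl ≈0 — negative divergence with near-zero curl is a sink.

sink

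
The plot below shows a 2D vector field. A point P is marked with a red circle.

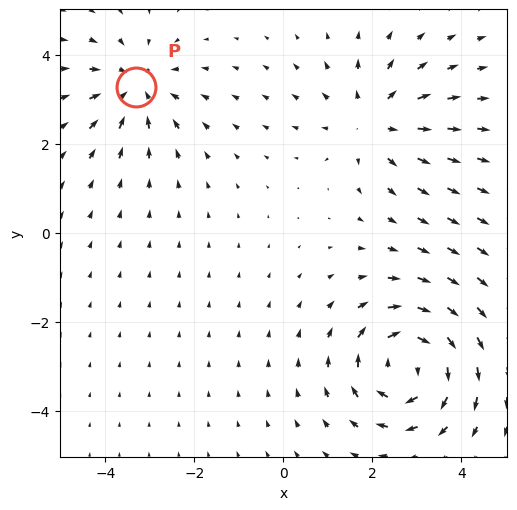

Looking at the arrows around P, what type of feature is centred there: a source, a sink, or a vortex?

sink

At P (-3.3, 3.3) the arrows converge inward. Divergence about -3, curl ≈0 — negative divergence with near-zero curl is a sink.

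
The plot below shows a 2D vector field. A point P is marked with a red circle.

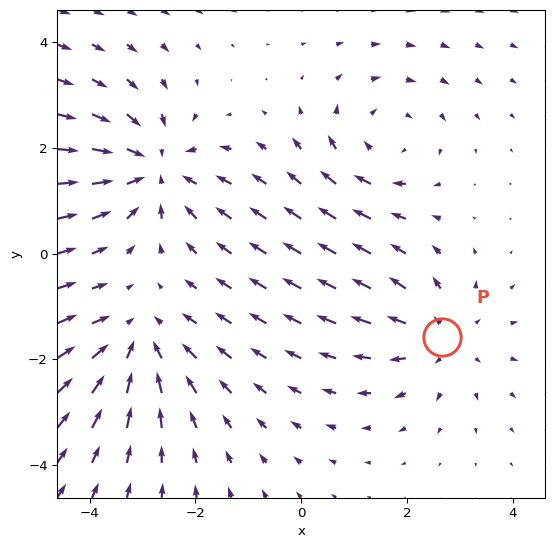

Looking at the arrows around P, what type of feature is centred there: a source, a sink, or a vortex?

At P (2.7, -1.6) the arrows spread outward. Divergence about +3, curl ≈0 — positive divergence with near-zero curl is a source.

source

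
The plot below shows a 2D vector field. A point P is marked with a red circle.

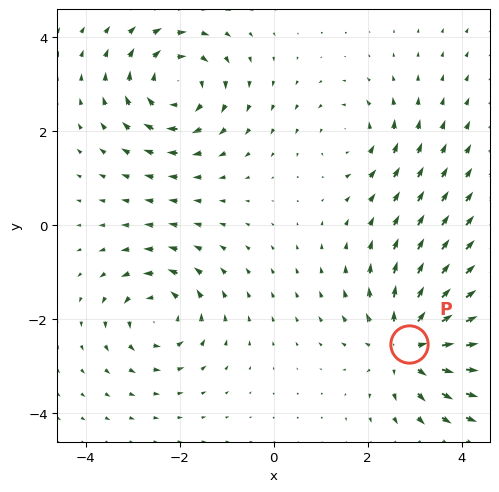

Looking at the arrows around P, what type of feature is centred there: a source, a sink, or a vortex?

At P (2.9, -2.5) the arrows spread outward. Divergence about +5, curl ≈0 — positive divergence with near-zero curl is a source.

source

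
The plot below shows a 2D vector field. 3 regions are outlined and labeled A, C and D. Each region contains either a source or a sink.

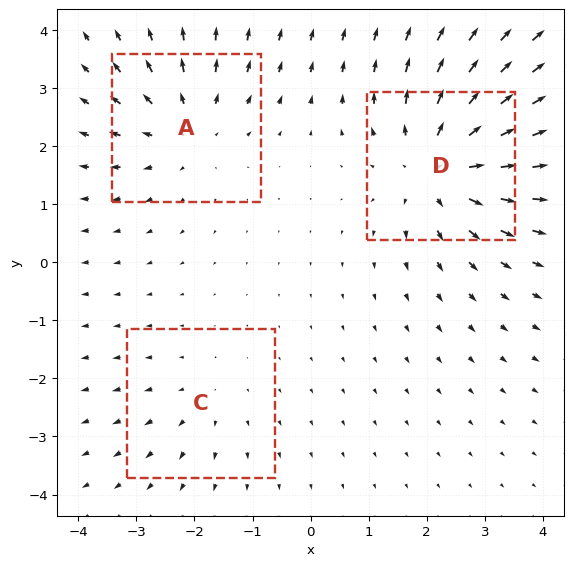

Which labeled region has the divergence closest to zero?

C

Divergence at each region's feature centre — A: about +3, C: about +2, D: about +4. Region C is closest to zero.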